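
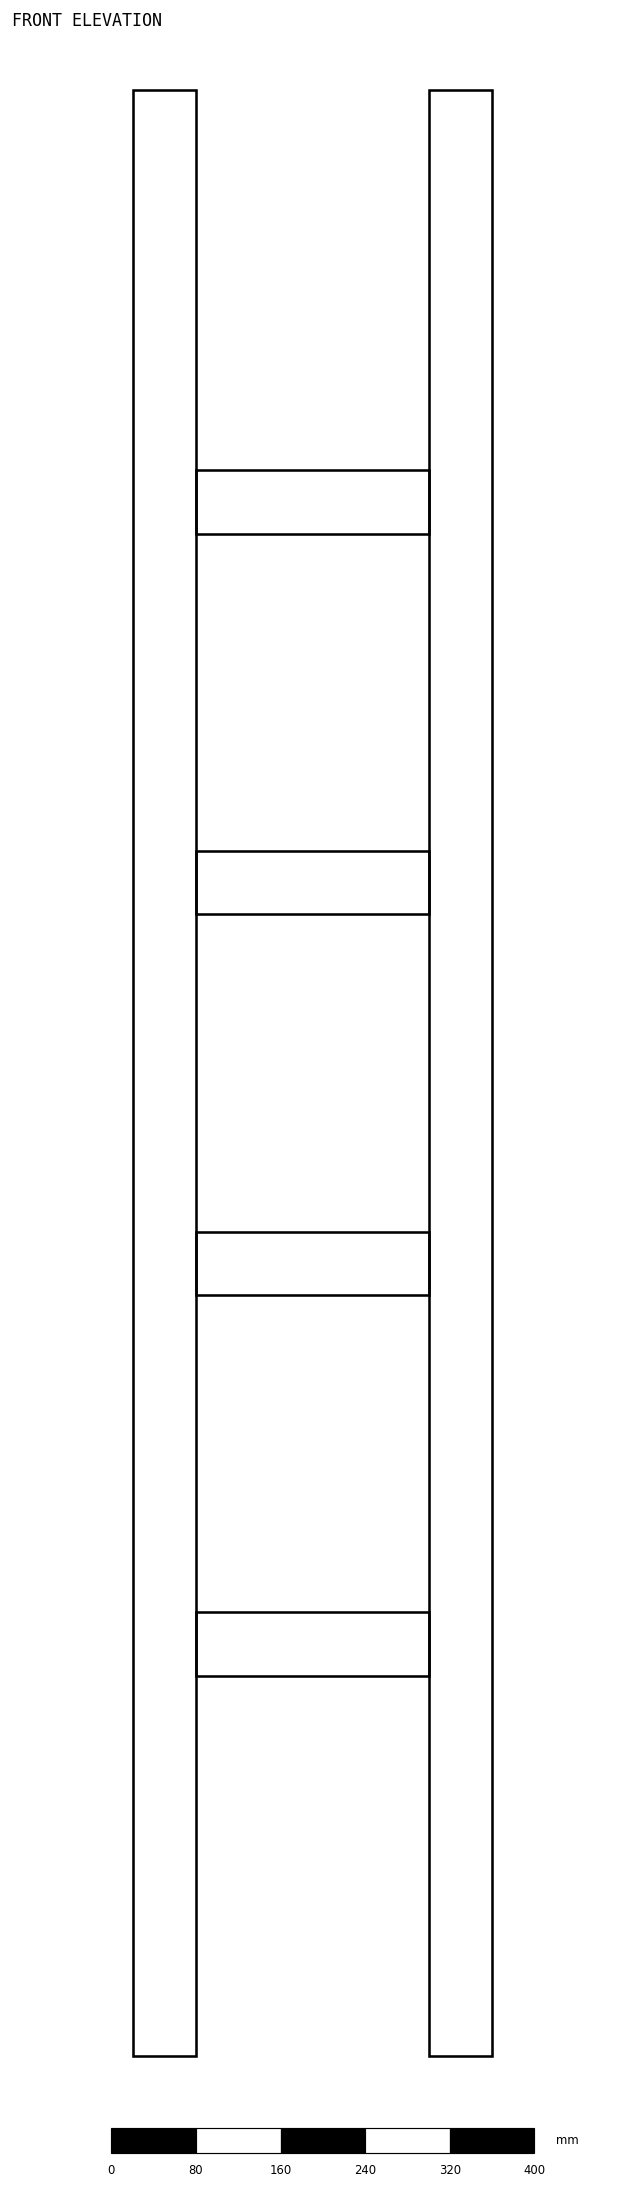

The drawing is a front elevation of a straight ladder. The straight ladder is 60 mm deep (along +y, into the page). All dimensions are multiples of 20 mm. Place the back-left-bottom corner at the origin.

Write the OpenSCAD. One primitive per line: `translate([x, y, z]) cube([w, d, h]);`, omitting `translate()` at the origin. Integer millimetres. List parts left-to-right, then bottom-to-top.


cube([60, 60, 1860]);
translate([60, 0, 360]) cube([220, 60, 60]);
translate([60, 0, 720]) cube([220, 60, 60]);
translate([60, 0, 1080]) cube([220, 60, 60]);
translate([60, 0, 1440]) cube([220, 60, 60]);
translate([280, 0, 0]) cube([60, 60, 1860]);


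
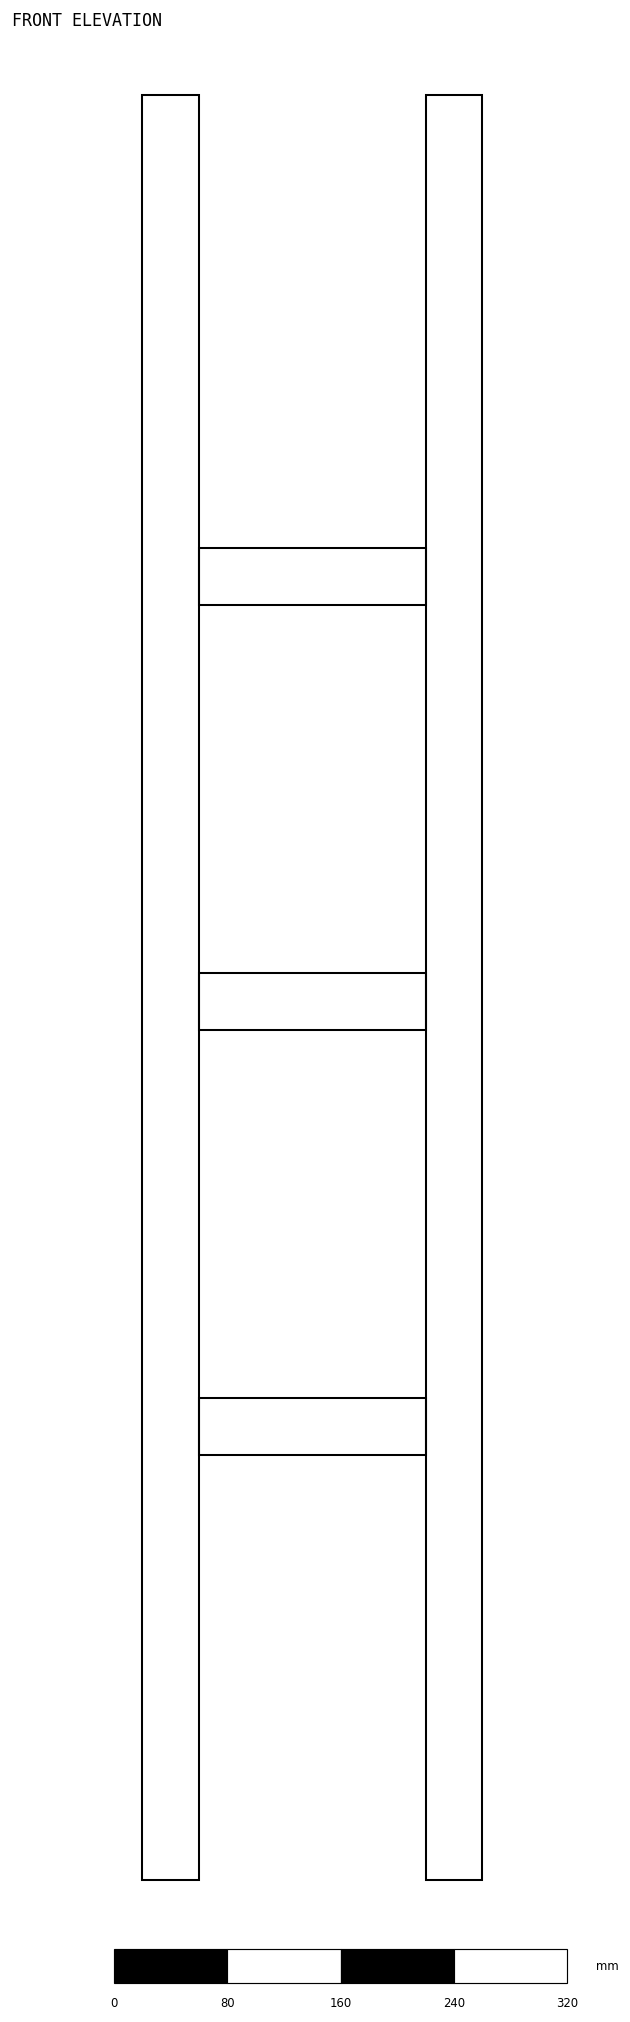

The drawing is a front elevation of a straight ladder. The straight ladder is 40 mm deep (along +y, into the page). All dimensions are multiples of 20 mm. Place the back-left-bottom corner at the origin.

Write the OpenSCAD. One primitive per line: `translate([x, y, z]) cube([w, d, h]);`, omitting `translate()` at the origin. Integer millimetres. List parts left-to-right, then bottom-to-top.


cube([40, 40, 1260]);
translate([40, 0, 300]) cube([160, 40, 40]);
translate([40, 0, 600]) cube([160, 40, 40]);
translate([40, 0, 900]) cube([160, 40, 40]);
translate([200, 0, 0]) cube([40, 40, 1260]);


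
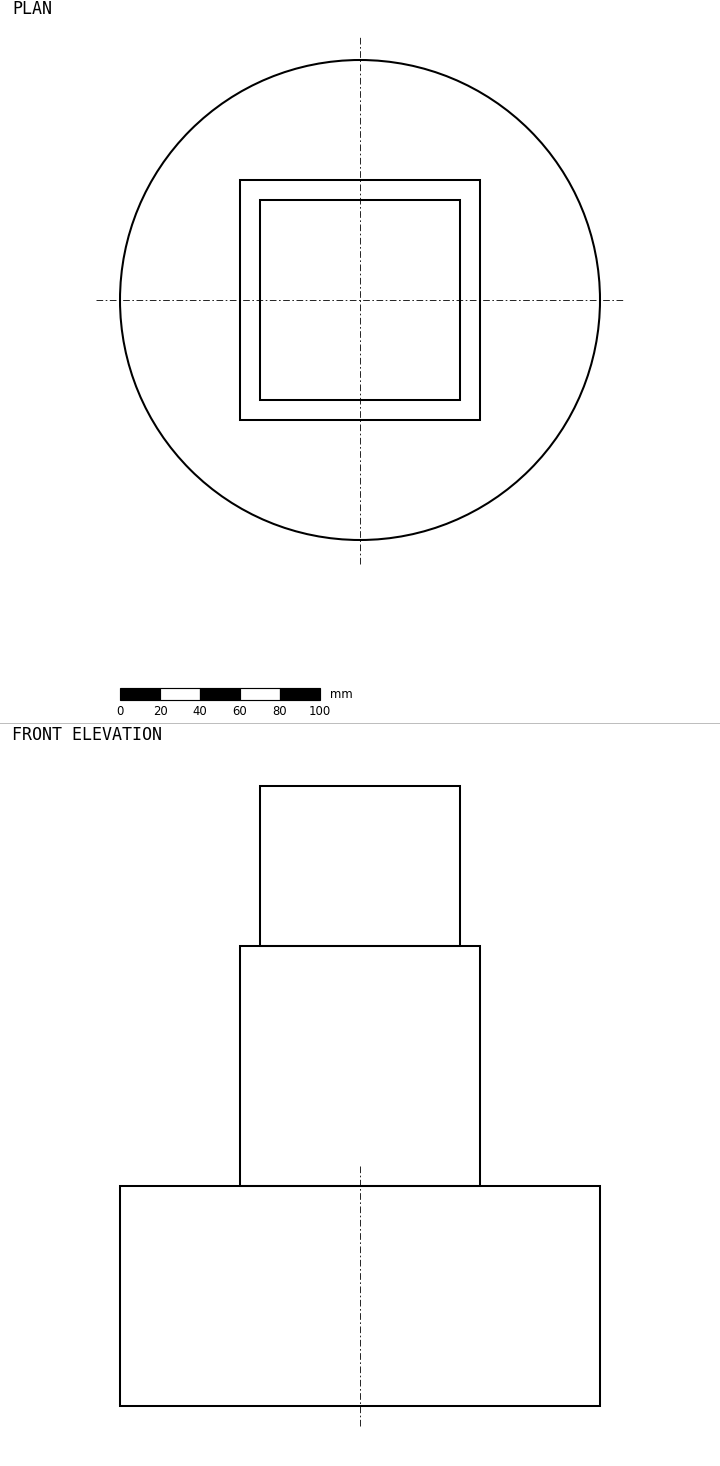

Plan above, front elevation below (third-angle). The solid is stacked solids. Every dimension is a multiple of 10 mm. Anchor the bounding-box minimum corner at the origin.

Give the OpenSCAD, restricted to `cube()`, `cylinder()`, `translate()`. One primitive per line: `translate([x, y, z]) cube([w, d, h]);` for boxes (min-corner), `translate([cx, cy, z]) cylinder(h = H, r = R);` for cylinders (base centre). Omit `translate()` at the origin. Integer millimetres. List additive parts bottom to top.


translate([120, 120, 0]) cylinder(h = 110, r = 120);
translate([60, 60, 110]) cube([120, 120, 120]);
translate([70, 70, 230]) cube([100, 100, 80]);


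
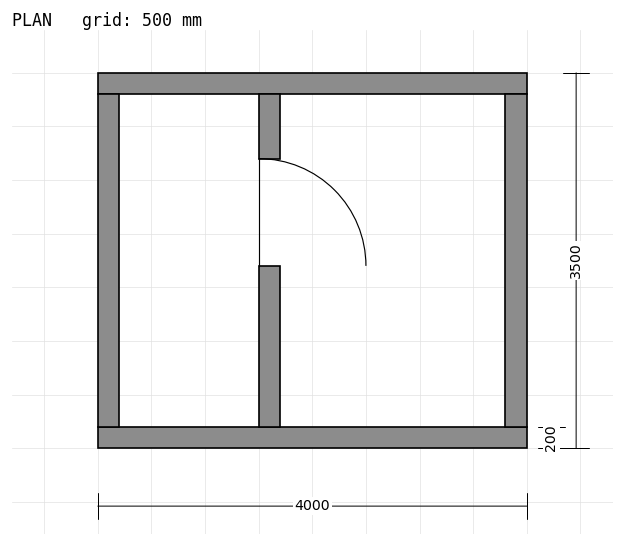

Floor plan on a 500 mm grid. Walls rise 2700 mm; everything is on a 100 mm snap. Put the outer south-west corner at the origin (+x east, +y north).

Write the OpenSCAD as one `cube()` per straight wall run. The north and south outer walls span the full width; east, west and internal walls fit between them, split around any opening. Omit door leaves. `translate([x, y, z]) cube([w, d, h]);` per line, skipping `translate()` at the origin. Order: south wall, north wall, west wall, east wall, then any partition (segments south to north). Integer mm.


cube([4000, 200, 2700]);
translate([0, 3300, 0]) cube([4000, 200, 2700]);
translate([0, 200, 0]) cube([200, 3100, 2700]);
translate([3800, 200, 0]) cube([200, 3100, 2700]);
translate([1500, 200, 0]) cube([200, 1500, 2700]);
translate([1500, 2700, 0]) cube([200, 600, 2700]);


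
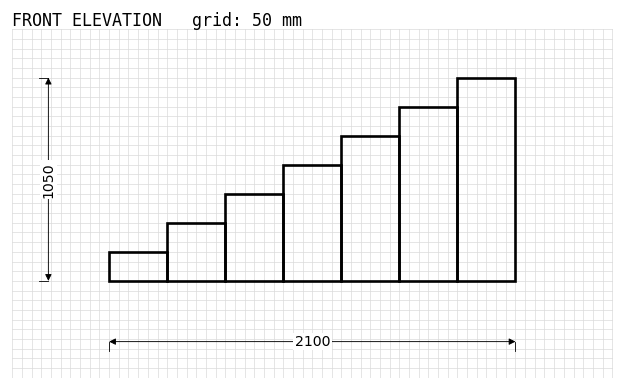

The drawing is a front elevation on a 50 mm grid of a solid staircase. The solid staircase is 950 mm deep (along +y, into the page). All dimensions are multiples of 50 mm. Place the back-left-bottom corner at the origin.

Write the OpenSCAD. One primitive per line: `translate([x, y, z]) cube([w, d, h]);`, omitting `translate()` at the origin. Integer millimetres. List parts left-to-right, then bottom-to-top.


cube([300, 950, 150]);
translate([300, 0, 0]) cube([300, 950, 300]);
translate([600, 0, 0]) cube([300, 950, 450]);
translate([900, 0, 0]) cube([300, 950, 600]);
translate([1200, 0, 0]) cube([300, 950, 750]);
translate([1500, 0, 0]) cube([300, 950, 900]);
translate([1800, 0, 0]) cube([300, 950, 1050]);


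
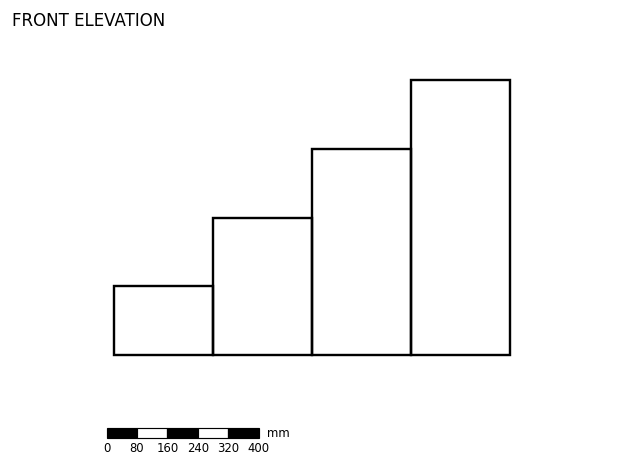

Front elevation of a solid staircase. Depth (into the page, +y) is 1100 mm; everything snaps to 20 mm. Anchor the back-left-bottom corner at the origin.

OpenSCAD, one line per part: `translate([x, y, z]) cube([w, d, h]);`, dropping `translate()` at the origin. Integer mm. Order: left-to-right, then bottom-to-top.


cube([260, 1100, 180]);
translate([260, 0, 0]) cube([260, 1100, 360]);
translate([520, 0, 0]) cube([260, 1100, 540]);
translate([780, 0, 0]) cube([260, 1100, 720]);


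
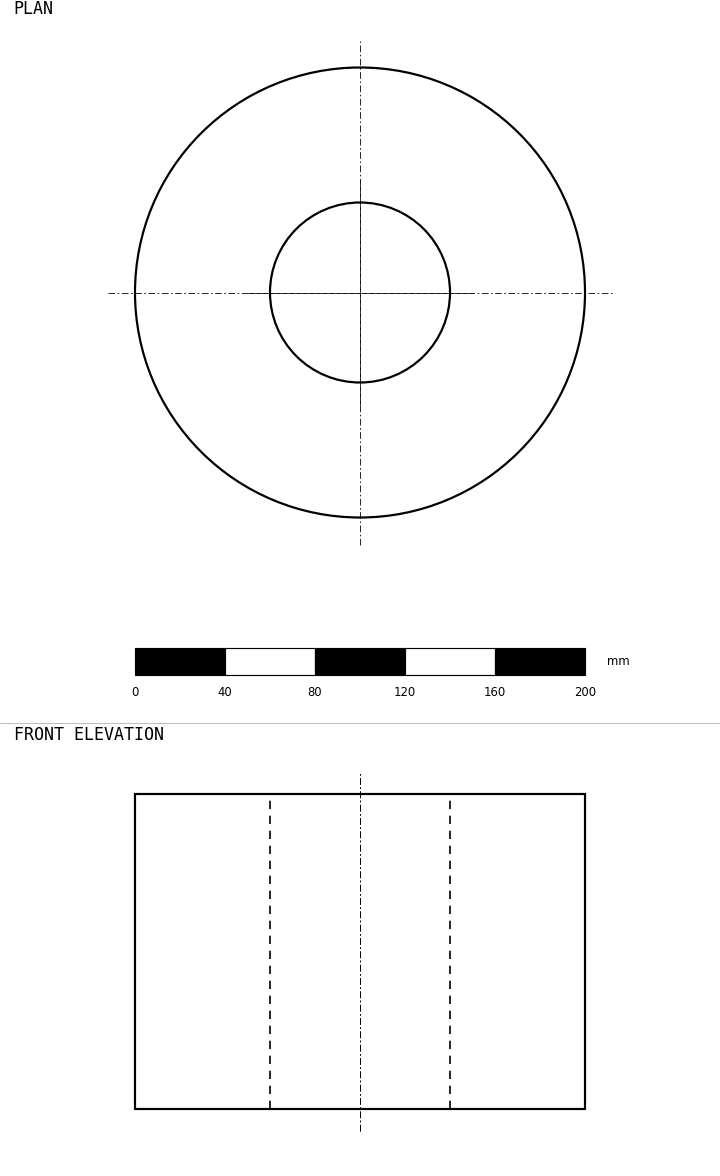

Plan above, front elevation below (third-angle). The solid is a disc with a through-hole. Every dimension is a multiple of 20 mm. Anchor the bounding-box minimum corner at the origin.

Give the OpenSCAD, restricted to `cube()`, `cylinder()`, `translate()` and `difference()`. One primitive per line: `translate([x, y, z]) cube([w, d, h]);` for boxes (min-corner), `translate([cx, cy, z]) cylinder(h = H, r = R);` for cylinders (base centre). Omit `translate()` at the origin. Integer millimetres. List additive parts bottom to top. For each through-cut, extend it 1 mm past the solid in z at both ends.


difference() {
  translate([100, 100, 0]) cylinder(h = 140, r = 100);
  translate([100, 100, -1]) cylinder(h = 142, r = 40);
}


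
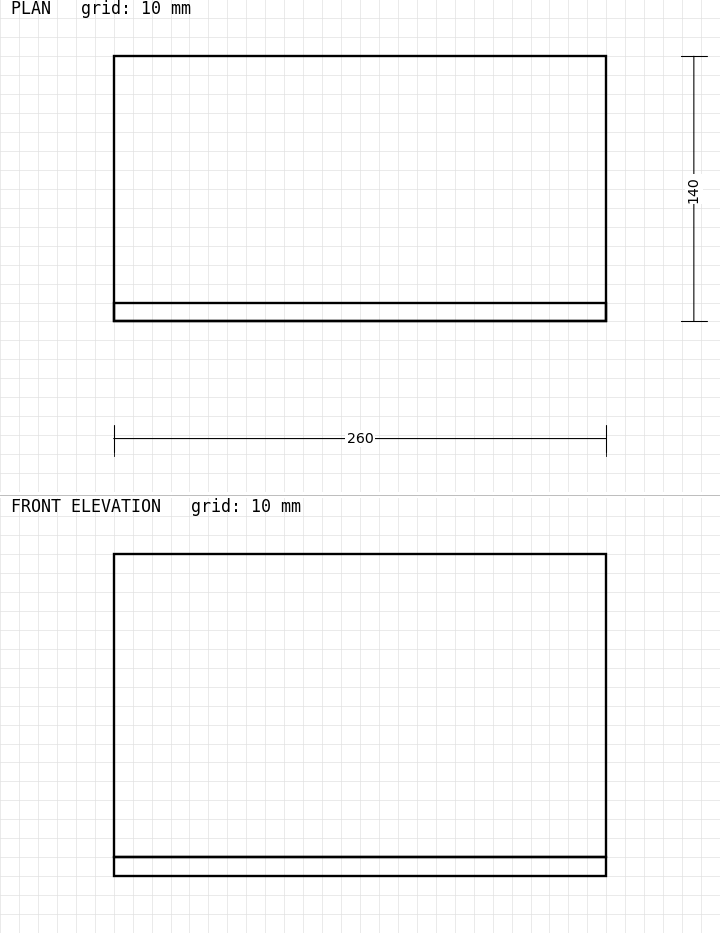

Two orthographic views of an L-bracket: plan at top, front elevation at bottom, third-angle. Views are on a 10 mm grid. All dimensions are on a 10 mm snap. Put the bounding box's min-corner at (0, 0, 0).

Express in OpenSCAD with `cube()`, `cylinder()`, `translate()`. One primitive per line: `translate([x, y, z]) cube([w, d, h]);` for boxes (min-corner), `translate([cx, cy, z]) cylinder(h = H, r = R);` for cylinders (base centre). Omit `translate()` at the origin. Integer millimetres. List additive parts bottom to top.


cube([260, 140, 10]);
translate([0, 0, 10]) cube([260, 10, 160]);


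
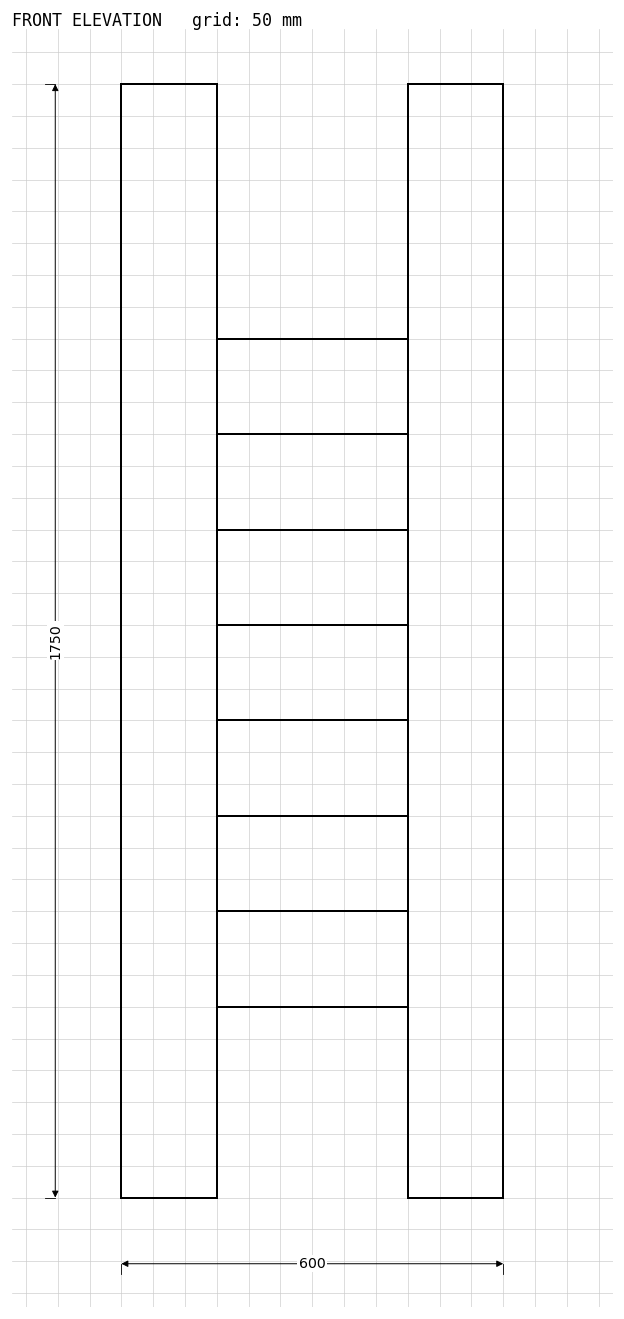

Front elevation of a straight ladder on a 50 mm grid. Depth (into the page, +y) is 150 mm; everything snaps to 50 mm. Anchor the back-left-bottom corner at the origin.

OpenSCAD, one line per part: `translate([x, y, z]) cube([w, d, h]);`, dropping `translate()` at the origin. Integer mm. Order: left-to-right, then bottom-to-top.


cube([150, 150, 1750]);
translate([150, 0, 300]) cube([300, 150, 150]);
translate([150, 0, 600]) cube([300, 150, 150]);
translate([150, 0, 900]) cube([300, 150, 150]);
translate([150, 0, 1200]) cube([300, 150, 150]);
translate([450, 0, 0]) cube([150, 150, 1750]);


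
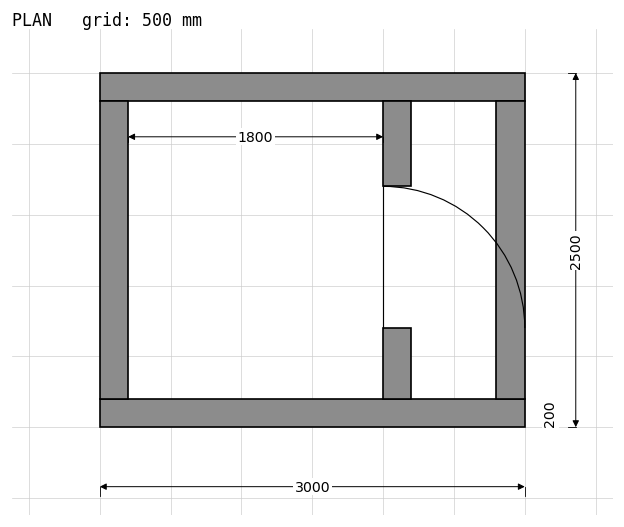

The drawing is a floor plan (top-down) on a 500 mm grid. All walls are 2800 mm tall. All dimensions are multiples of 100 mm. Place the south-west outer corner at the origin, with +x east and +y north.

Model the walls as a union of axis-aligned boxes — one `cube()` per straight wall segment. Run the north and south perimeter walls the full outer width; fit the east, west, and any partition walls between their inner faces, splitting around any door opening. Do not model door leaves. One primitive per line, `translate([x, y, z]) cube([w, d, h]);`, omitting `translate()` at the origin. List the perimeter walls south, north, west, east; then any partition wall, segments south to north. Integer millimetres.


cube([3000, 200, 2800]);
translate([0, 2300, 0]) cube([3000, 200, 2800]);
translate([0, 200, 0]) cube([200, 2100, 2800]);
translate([2800, 200, 0]) cube([200, 2100, 2800]);
translate([2000, 200, 0]) cube([200, 500, 2800]);
translate([2000, 1700, 0]) cube([200, 600, 2800]);


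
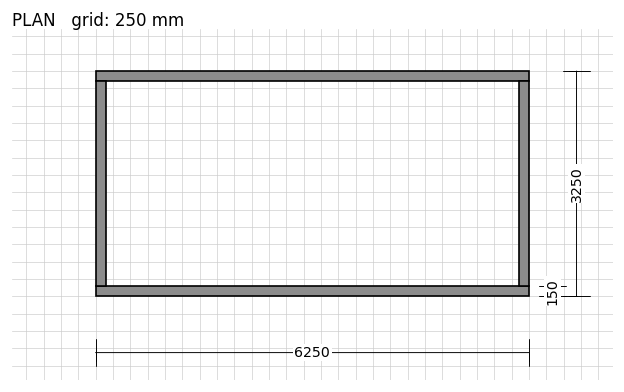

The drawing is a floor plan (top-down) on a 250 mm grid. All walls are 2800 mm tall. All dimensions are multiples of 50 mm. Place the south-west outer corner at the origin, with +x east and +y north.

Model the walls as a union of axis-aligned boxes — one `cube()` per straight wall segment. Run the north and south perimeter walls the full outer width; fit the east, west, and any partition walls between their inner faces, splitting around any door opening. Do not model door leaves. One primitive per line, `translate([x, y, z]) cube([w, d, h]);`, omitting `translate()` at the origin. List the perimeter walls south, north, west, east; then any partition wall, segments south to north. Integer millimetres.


cube([6250, 150, 2800]);
translate([0, 3100, 0]) cube([6250, 150, 2800]);
translate([0, 150, 0]) cube([150, 2950, 2800]);
translate([6100, 150, 0]) cube([150, 2950, 2800]);


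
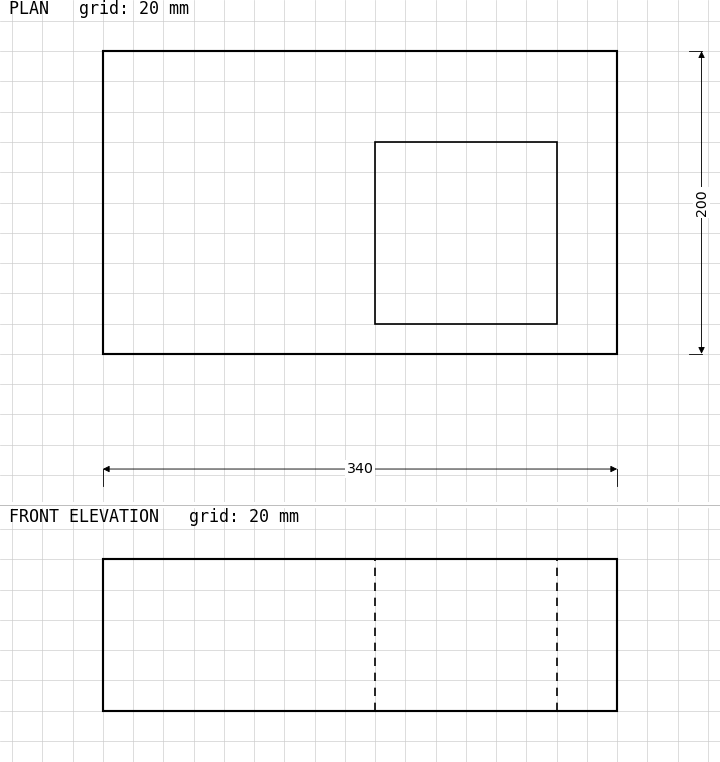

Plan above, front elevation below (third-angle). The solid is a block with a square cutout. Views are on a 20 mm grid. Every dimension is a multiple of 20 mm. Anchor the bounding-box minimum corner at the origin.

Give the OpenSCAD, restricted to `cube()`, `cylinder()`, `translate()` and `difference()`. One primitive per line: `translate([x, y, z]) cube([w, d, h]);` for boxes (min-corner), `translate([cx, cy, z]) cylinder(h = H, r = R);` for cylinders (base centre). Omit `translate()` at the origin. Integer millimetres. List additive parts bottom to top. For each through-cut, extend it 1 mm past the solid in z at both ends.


difference() {
  cube([340, 200, 100]);
  translate([180, 20, -1]) cube([120, 120, 102]);
}


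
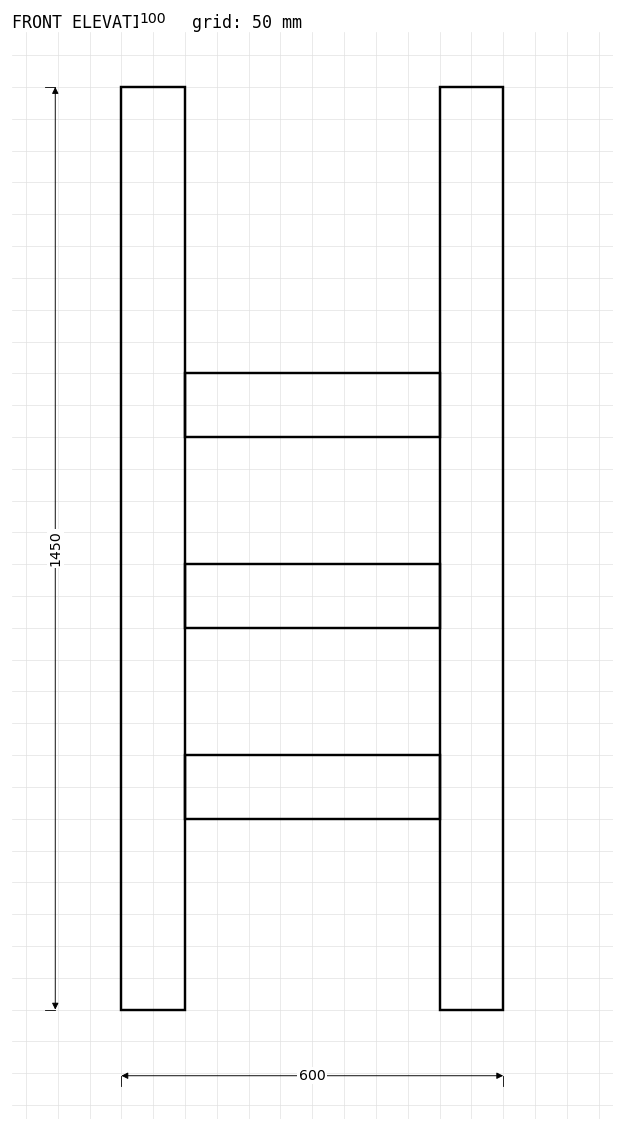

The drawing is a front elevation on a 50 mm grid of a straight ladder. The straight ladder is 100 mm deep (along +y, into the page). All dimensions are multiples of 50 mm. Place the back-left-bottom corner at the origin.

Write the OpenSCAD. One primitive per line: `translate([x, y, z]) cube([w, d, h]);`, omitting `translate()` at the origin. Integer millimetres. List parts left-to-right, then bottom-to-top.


cube([100, 100, 1450]);
translate([100, 0, 300]) cube([400, 100, 100]);
translate([100, 0, 600]) cube([400, 100, 100]);
translate([100, 0, 900]) cube([400, 100, 100]);
translate([500, 0, 0]) cube([100, 100, 1450]);


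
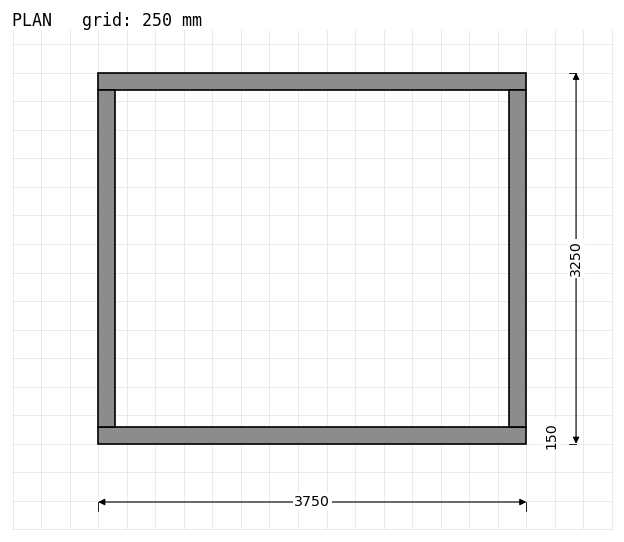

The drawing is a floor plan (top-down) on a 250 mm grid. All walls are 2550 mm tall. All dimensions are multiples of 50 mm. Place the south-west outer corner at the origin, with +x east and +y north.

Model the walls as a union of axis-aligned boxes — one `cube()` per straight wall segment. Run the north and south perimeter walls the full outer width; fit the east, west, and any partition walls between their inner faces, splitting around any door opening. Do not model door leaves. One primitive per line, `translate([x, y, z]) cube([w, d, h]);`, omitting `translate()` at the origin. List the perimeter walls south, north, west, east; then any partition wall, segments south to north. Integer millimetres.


cube([3750, 150, 2550]);
translate([0, 3100, 0]) cube([3750, 150, 2550]);
translate([0, 150, 0]) cube([150, 2950, 2550]);
translate([3600, 150, 0]) cube([150, 2950, 2550]);


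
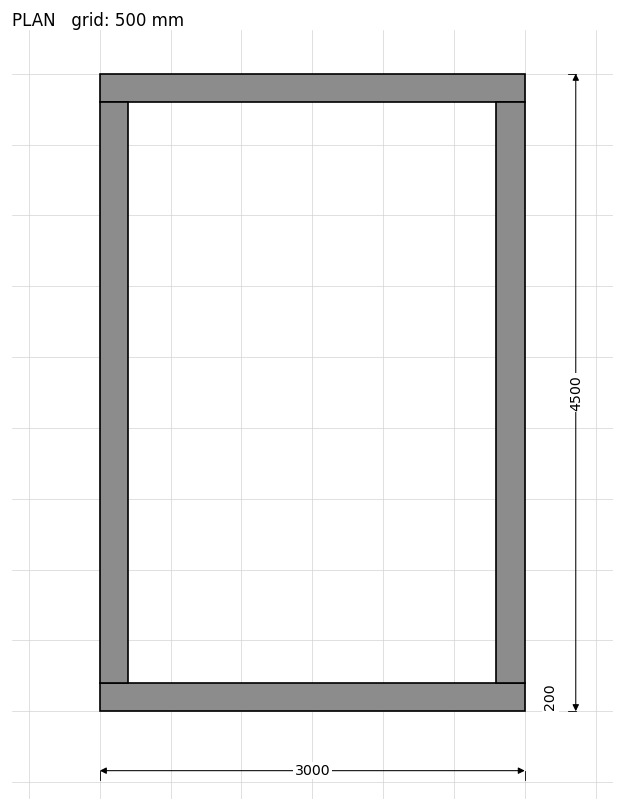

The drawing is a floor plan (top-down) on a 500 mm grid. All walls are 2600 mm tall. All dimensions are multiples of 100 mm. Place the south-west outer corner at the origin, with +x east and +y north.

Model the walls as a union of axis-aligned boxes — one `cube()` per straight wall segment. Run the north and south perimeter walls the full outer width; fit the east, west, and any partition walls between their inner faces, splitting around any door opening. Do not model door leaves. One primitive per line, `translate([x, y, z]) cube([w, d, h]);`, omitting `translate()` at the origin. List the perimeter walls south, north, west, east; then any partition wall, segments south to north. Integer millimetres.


cube([3000, 200, 2600]);
translate([0, 4300, 0]) cube([3000, 200, 2600]);
translate([0, 200, 0]) cube([200, 4100, 2600]);
translate([2800, 200, 0]) cube([200, 4100, 2600]);


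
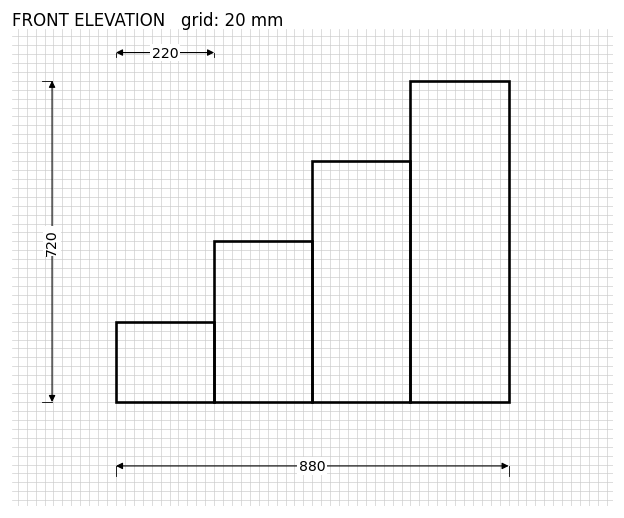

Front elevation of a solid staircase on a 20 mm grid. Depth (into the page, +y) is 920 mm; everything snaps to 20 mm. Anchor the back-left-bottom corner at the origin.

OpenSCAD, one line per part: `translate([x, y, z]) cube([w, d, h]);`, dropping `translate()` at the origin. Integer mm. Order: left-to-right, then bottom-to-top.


cube([220, 920, 180]);
translate([220, 0, 0]) cube([220, 920, 360]);
translate([440, 0, 0]) cube([220, 920, 540]);
translate([660, 0, 0]) cube([220, 920, 720]);


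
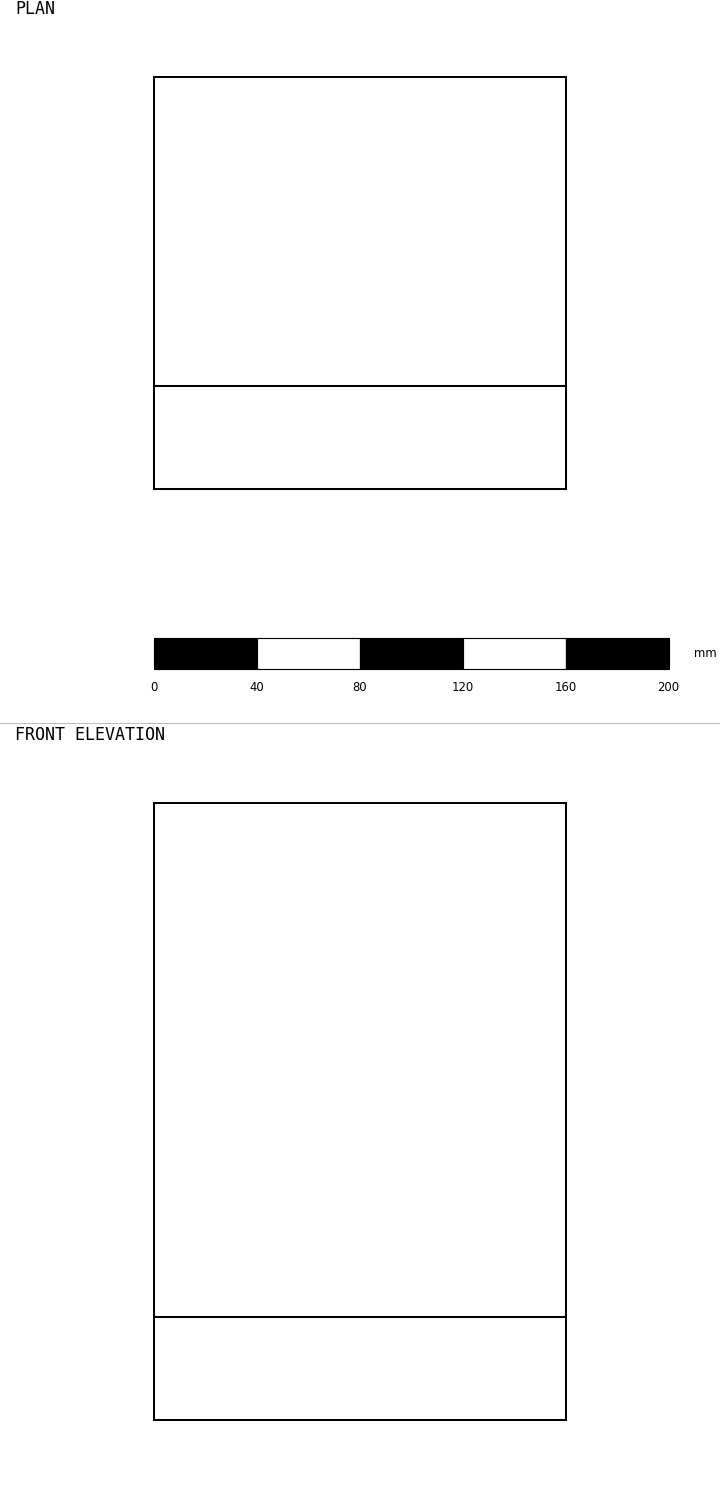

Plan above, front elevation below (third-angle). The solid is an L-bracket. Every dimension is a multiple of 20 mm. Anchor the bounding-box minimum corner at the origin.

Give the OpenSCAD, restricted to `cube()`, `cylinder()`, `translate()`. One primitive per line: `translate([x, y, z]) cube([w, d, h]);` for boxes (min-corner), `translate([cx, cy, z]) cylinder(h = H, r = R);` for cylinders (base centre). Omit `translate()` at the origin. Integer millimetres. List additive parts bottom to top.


cube([160, 160, 40]);
translate([0, 0, 40]) cube([160, 40, 200]);


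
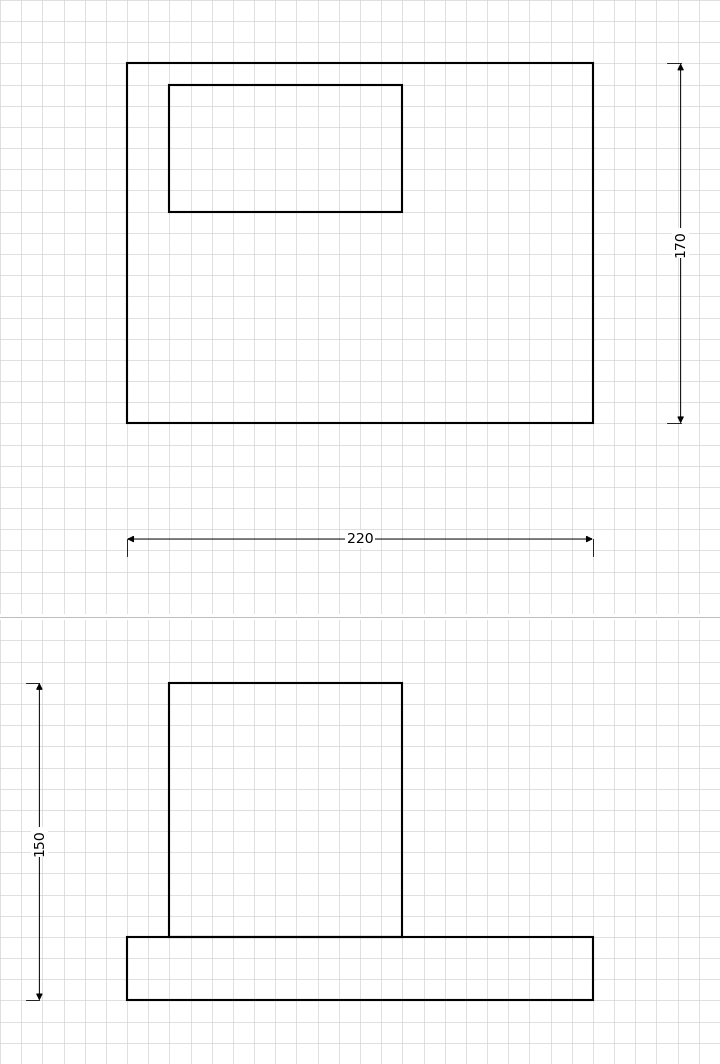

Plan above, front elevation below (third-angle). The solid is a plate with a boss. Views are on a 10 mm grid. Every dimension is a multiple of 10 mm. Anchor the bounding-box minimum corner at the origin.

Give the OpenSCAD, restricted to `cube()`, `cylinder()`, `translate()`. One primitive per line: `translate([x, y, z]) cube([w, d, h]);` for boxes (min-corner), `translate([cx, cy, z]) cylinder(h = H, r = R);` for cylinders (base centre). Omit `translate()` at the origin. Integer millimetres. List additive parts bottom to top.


cube([220, 170, 30]);
translate([20, 100, 30]) cube([110, 60, 120]);


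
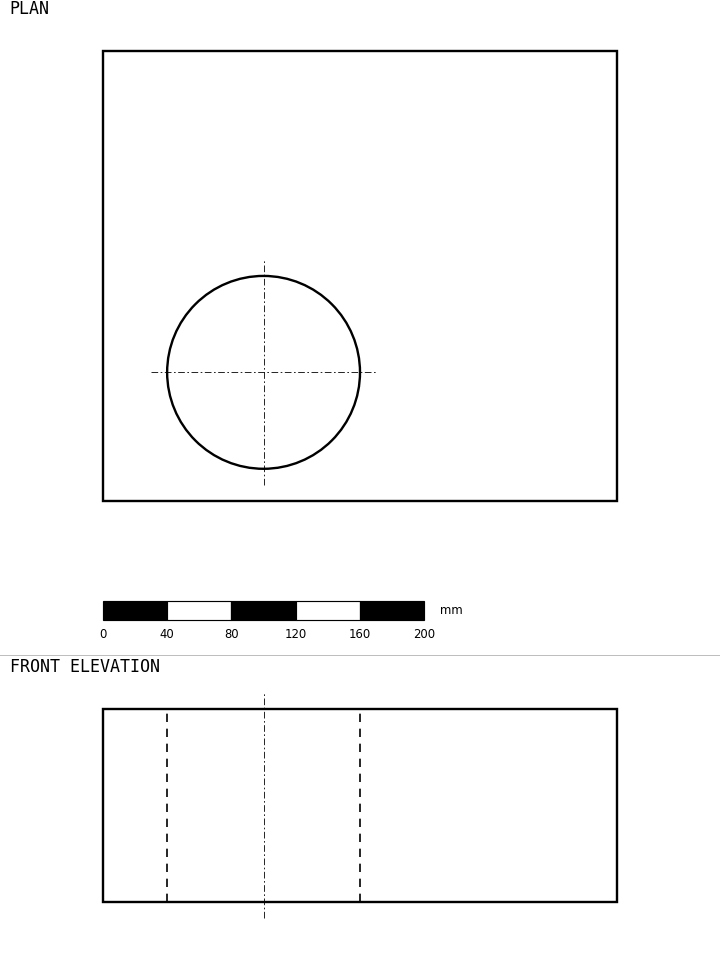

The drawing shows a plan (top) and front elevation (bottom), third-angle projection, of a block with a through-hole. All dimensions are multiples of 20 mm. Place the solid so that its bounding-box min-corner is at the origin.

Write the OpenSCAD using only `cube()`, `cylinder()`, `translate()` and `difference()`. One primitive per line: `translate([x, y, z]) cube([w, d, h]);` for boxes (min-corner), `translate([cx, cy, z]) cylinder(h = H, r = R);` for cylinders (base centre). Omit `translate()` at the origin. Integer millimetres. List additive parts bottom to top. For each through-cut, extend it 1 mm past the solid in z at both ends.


difference() {
  cube([320, 280, 120]);
  translate([100, 80, -1]) cylinder(h = 122, r = 60);
}


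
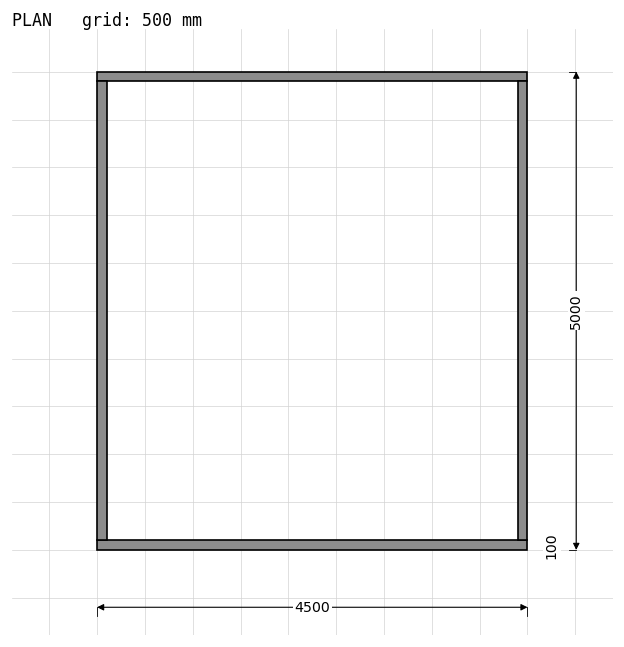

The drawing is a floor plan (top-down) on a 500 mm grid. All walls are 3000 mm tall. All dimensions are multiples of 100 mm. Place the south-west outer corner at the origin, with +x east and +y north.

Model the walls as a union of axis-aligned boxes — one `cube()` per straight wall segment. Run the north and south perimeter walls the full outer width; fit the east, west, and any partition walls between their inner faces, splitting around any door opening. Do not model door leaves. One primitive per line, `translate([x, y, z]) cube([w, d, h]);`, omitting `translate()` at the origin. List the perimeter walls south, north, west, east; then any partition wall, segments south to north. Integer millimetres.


cube([4500, 100, 3000]);
translate([0, 4900, 0]) cube([4500, 100, 3000]);
translate([0, 100, 0]) cube([100, 4800, 3000]);
translate([4400, 100, 0]) cube([100, 4800, 3000]);


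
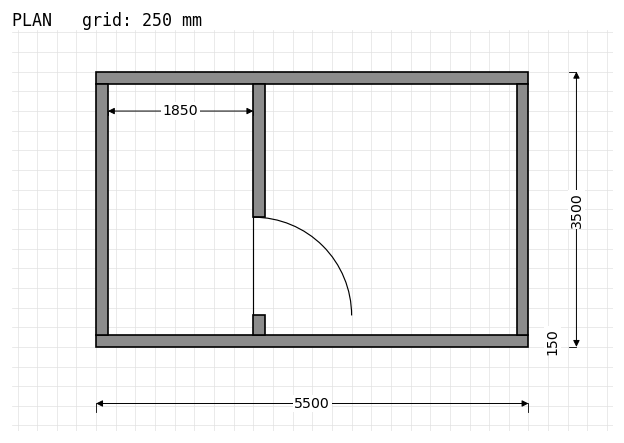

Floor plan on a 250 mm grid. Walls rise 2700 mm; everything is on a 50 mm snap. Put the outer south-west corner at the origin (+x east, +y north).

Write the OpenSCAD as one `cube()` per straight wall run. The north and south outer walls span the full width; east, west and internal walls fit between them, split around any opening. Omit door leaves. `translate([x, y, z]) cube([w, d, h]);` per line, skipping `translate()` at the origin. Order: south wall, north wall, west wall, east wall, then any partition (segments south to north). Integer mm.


cube([5500, 150, 2700]);
translate([0, 3350, 0]) cube([5500, 150, 2700]);
translate([0, 150, 0]) cube([150, 3200, 2700]);
translate([5350, 150, 0]) cube([150, 3200, 2700]);
translate([2000, 150, 0]) cube([150, 250, 2700]);
translate([2000, 1650, 0]) cube([150, 1700, 2700]);


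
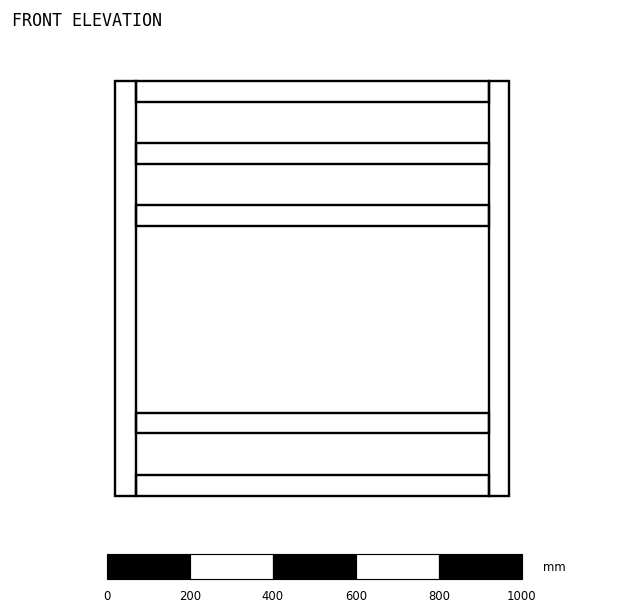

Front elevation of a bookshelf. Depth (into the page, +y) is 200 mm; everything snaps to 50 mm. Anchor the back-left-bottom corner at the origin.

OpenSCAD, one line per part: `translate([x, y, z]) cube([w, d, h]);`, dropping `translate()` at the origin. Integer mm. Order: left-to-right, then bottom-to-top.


cube([50, 200, 1000]);
translate([50, 0, 0]) cube([850, 200, 50]);
translate([50, 0, 150]) cube([850, 200, 50]);
translate([50, 0, 650]) cube([850, 200, 50]);
translate([50, 0, 800]) cube([850, 200, 50]);
translate([50, 0, 950]) cube([850, 200, 50]);
translate([900, 0, 0]) cube([50, 200, 1000]);


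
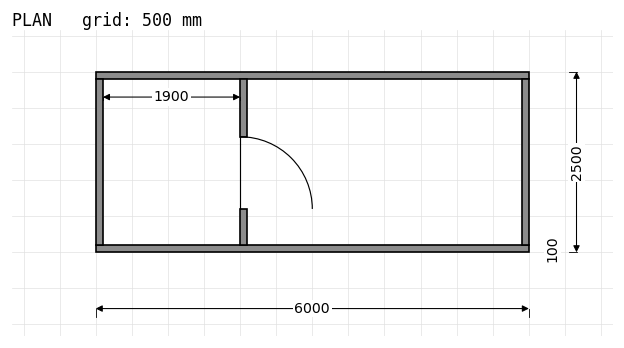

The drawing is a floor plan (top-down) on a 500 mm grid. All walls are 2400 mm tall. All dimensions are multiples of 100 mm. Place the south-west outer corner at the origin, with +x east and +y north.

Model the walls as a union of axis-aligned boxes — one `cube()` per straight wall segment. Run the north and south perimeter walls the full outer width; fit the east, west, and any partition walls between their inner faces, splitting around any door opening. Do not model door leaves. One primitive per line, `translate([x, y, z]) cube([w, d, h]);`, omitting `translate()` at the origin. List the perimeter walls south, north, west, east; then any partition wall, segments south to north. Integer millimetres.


cube([6000, 100, 2400]);
translate([0, 2400, 0]) cube([6000, 100, 2400]);
translate([0, 100, 0]) cube([100, 2300, 2400]);
translate([5900, 100, 0]) cube([100, 2300, 2400]);
translate([2000, 100, 0]) cube([100, 500, 2400]);
translate([2000, 1600, 0]) cube([100, 800, 2400]);


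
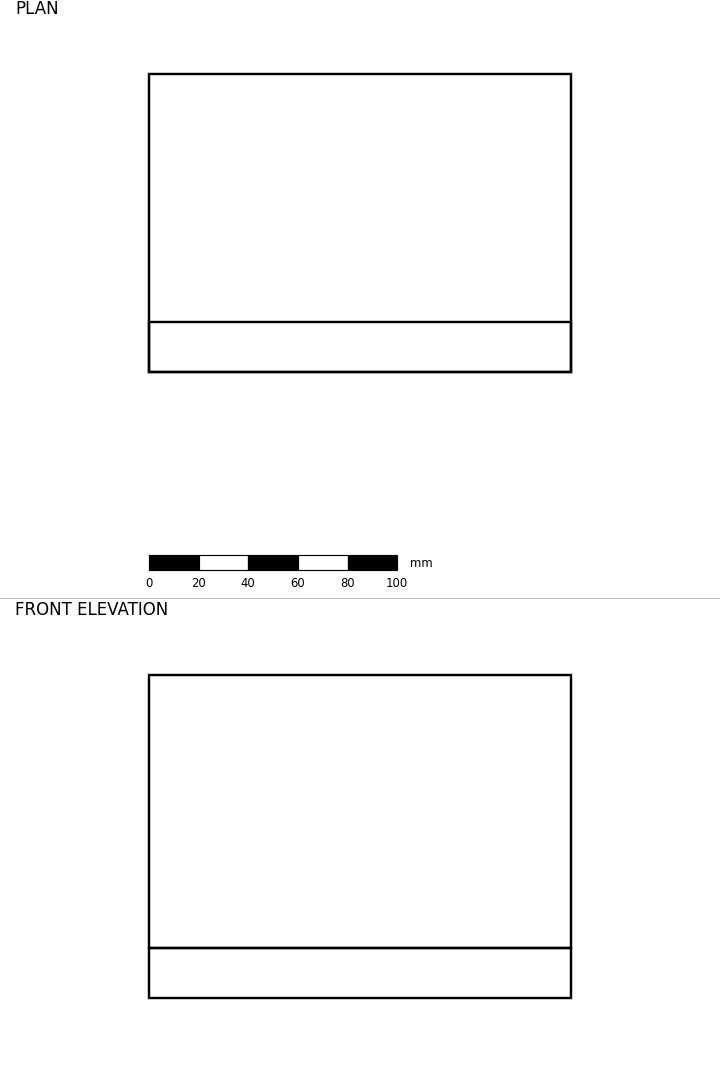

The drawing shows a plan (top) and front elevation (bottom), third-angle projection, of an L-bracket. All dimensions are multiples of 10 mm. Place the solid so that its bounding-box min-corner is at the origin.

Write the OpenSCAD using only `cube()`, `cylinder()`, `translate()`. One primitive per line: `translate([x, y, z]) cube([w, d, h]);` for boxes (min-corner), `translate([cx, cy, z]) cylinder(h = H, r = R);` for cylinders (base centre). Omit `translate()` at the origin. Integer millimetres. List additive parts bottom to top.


cube([170, 120, 20]);
translate([0, 0, 20]) cube([170, 20, 110]);


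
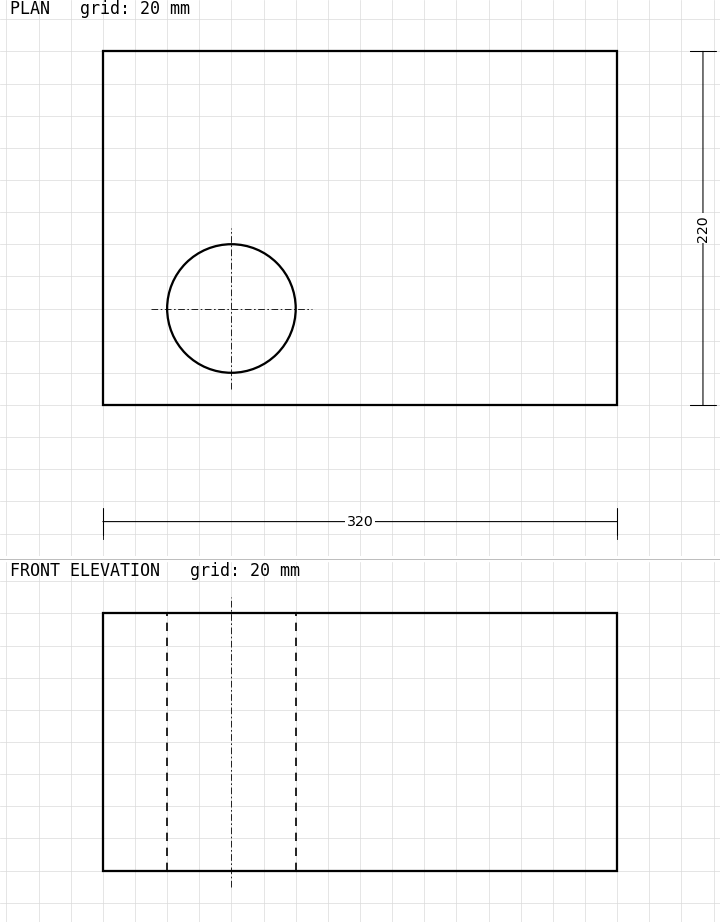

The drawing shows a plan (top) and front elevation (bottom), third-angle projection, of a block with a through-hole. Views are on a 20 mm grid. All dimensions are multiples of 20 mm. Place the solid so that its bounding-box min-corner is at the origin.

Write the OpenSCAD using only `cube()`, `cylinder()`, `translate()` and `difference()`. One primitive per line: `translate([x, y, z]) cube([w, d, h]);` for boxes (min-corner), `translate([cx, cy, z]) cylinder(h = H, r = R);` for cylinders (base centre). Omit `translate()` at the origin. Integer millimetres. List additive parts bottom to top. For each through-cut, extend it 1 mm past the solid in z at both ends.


difference() {
  cube([320, 220, 160]);
  translate([80, 60, -1]) cylinder(h = 162, r = 40);
}


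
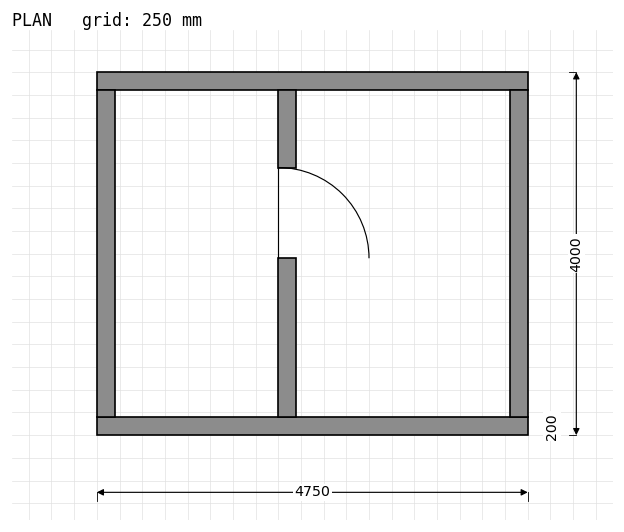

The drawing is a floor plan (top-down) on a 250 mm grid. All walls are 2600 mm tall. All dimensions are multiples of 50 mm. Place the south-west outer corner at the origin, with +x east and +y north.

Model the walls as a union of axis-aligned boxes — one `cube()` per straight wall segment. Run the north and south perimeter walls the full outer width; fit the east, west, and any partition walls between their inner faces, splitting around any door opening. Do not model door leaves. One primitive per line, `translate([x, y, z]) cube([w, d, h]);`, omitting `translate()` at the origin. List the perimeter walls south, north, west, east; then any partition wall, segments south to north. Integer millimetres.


cube([4750, 200, 2600]);
translate([0, 3800, 0]) cube([4750, 200, 2600]);
translate([0, 200, 0]) cube([200, 3600, 2600]);
translate([4550, 200, 0]) cube([200, 3600, 2600]);
translate([2000, 200, 0]) cube([200, 1750, 2600]);
translate([2000, 2950, 0]) cube([200, 850, 2600]);


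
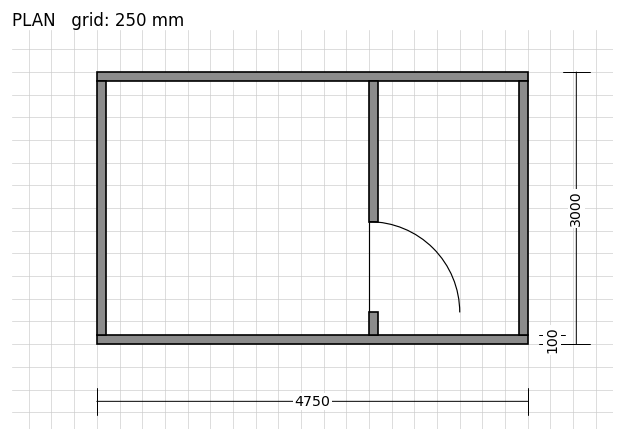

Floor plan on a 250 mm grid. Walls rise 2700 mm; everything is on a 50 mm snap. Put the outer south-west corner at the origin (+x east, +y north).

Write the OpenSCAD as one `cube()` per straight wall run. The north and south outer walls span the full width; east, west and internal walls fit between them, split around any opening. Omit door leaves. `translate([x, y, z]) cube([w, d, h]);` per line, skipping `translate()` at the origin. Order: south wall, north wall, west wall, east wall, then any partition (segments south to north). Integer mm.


cube([4750, 100, 2700]);
translate([0, 2900, 0]) cube([4750, 100, 2700]);
translate([0, 100, 0]) cube([100, 2800, 2700]);
translate([4650, 100, 0]) cube([100, 2800, 2700]);
translate([3000, 100, 0]) cube([100, 250, 2700]);
translate([3000, 1350, 0]) cube([100, 1550, 2700]);


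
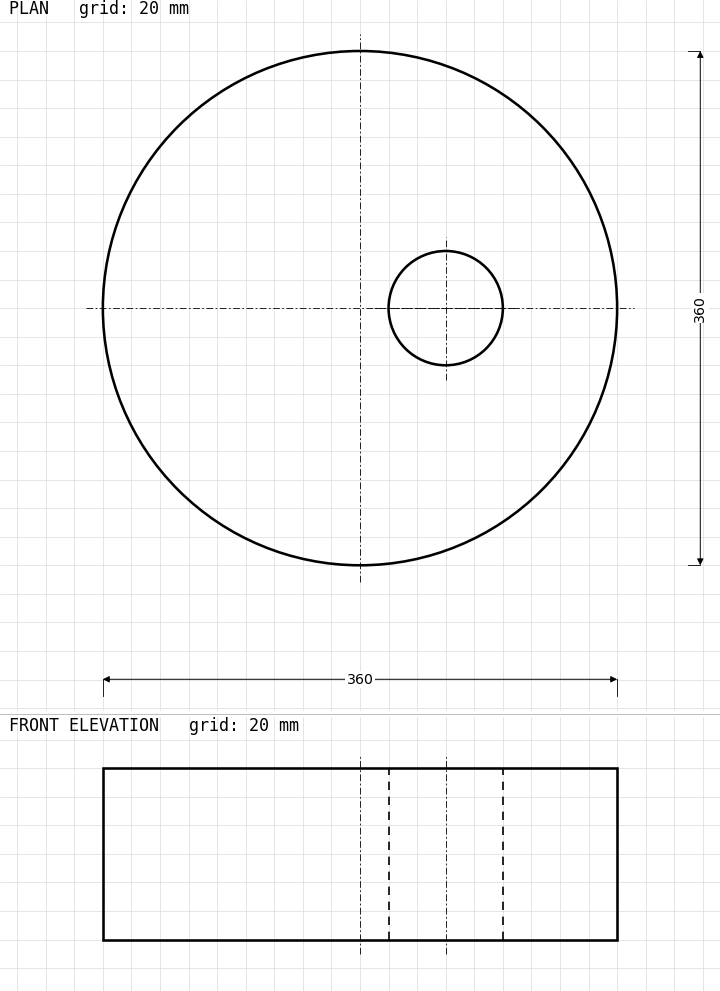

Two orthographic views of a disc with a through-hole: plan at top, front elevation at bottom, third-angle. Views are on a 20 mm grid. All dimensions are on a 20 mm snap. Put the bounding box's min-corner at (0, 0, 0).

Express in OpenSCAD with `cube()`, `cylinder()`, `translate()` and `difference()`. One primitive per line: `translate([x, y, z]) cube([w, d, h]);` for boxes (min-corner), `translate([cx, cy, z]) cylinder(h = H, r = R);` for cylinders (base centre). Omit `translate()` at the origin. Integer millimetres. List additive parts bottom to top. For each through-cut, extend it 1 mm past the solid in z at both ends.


difference() {
  translate([180, 180, 0]) cylinder(h = 120, r = 180);
  translate([240, 180, -1]) cylinder(h = 122, r = 40);
}


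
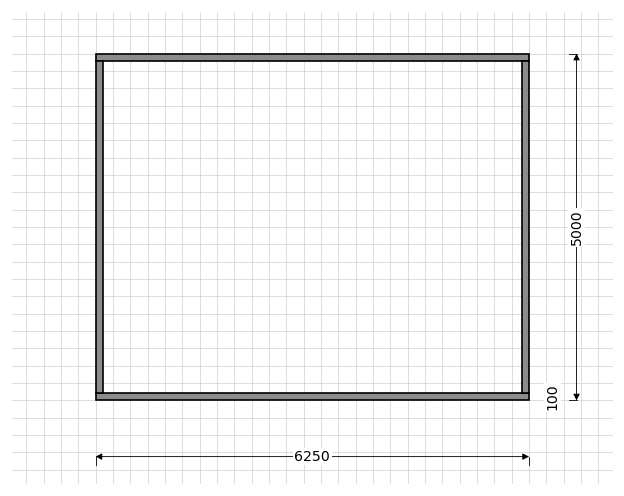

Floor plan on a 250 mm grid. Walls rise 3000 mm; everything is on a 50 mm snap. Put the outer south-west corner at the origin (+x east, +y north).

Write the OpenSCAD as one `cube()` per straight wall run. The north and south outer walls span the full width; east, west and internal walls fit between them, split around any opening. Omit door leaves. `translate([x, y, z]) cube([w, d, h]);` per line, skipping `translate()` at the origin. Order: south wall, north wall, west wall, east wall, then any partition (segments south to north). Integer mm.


cube([6250, 100, 3000]);
translate([0, 4900, 0]) cube([6250, 100, 3000]);
translate([0, 100, 0]) cube([100, 4800, 3000]);
translate([6150, 100, 0]) cube([100, 4800, 3000]);


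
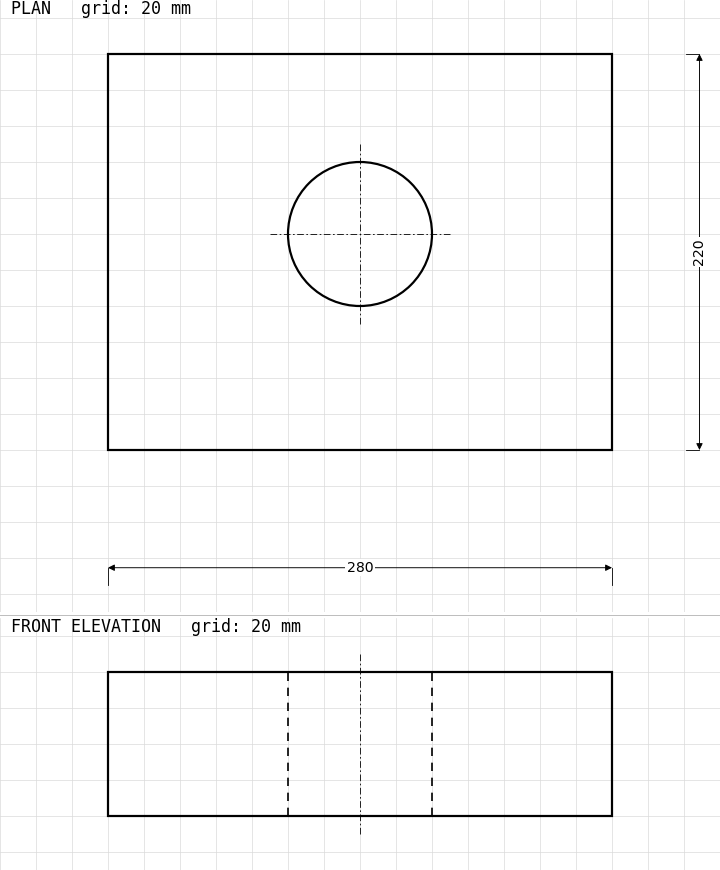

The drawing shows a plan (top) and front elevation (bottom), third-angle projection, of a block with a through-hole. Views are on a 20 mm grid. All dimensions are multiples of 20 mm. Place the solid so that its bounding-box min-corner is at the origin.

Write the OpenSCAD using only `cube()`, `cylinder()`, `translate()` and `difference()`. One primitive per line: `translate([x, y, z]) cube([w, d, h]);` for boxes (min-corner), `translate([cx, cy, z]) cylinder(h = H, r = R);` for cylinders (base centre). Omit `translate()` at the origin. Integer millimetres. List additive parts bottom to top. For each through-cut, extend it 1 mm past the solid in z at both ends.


difference() {
  cube([280, 220, 80]);
  translate([140, 120, -1]) cylinder(h = 82, r = 40);
}


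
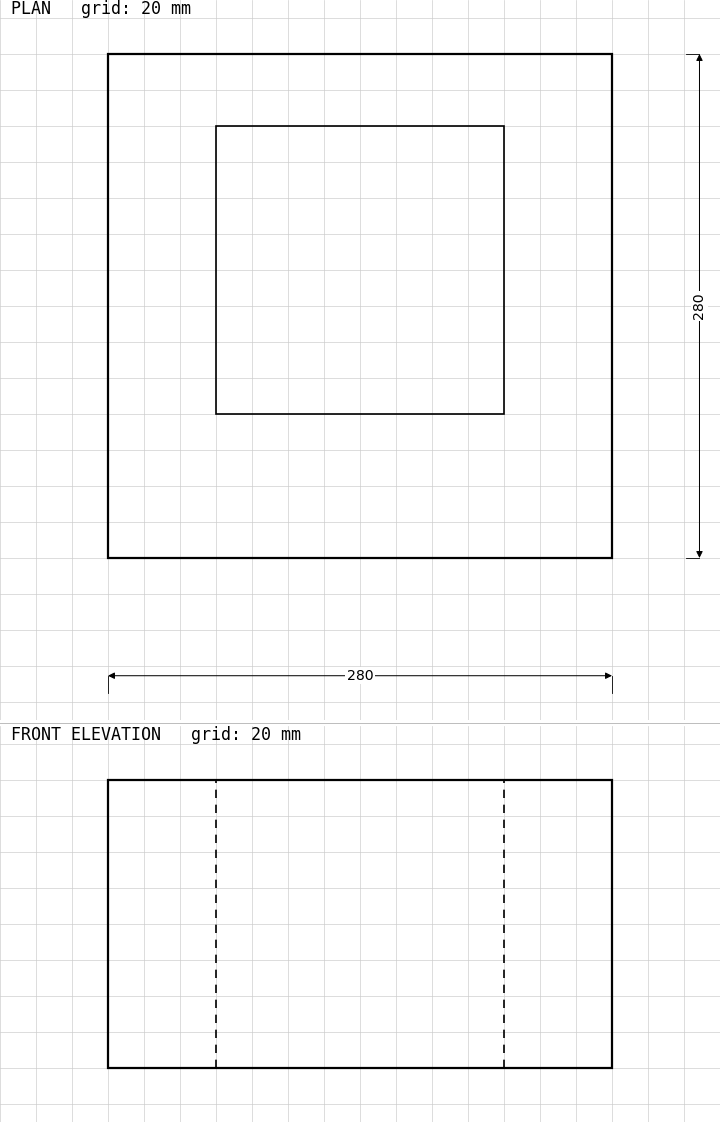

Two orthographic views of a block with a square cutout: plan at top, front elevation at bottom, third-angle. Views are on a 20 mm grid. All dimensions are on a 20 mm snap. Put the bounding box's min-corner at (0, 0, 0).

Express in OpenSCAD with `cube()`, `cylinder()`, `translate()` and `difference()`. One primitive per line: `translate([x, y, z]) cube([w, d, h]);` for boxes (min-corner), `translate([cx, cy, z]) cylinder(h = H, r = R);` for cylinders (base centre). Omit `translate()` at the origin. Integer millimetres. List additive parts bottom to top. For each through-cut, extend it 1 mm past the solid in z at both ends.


difference() {
  cube([280, 280, 160]);
  translate([60, 80, -1]) cube([160, 160, 162]);
}


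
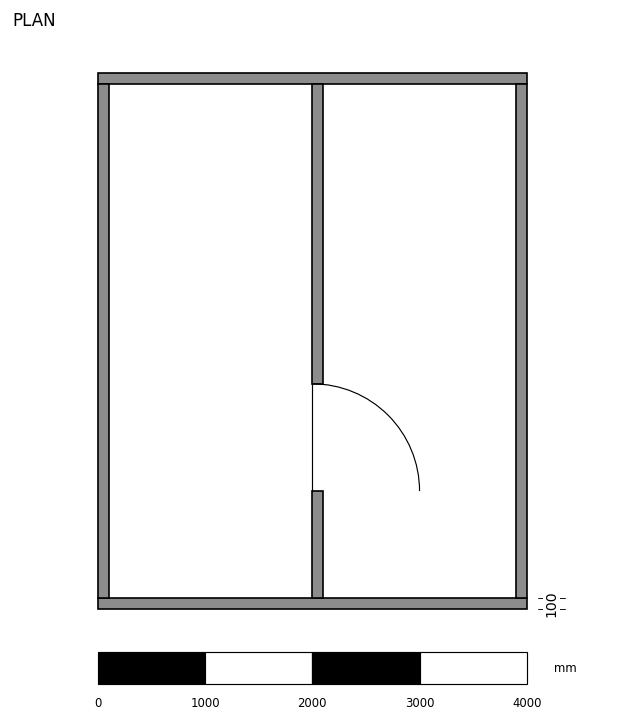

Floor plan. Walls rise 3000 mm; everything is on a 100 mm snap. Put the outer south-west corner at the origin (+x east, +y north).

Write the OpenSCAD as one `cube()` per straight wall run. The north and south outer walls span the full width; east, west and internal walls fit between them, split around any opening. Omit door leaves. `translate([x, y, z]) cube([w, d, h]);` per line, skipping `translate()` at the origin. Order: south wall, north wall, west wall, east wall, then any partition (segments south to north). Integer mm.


cube([4000, 100, 3000]);
translate([0, 4900, 0]) cube([4000, 100, 3000]);
translate([0, 100, 0]) cube([100, 4800, 3000]);
translate([3900, 100, 0]) cube([100, 4800, 3000]);
translate([2000, 100, 0]) cube([100, 1000, 3000]);
translate([2000, 2100, 0]) cube([100, 2800, 3000]);


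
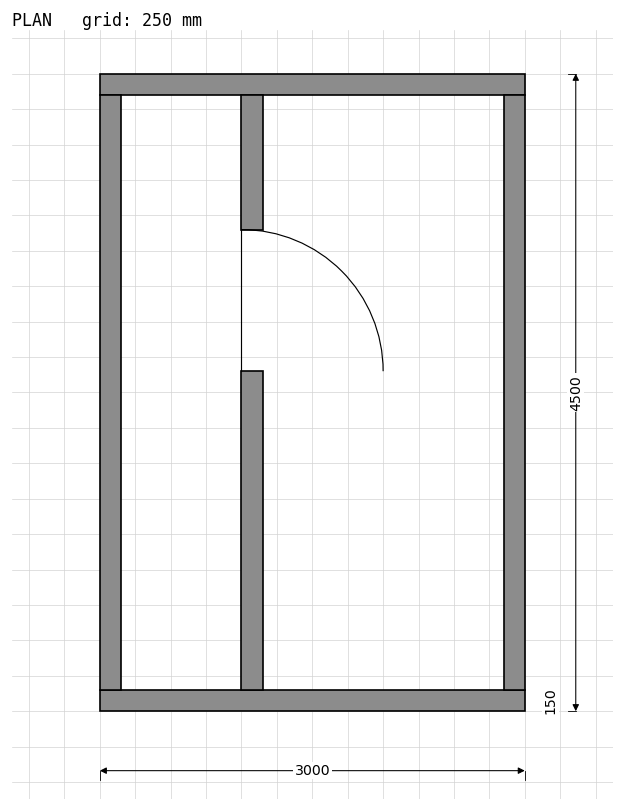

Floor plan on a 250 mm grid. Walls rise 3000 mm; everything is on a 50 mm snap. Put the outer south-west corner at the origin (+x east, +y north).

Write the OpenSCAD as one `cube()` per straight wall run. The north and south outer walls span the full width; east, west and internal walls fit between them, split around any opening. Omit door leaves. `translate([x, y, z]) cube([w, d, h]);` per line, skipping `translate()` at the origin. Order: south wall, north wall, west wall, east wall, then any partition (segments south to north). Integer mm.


cube([3000, 150, 3000]);
translate([0, 4350, 0]) cube([3000, 150, 3000]);
translate([0, 150, 0]) cube([150, 4200, 3000]);
translate([2850, 150, 0]) cube([150, 4200, 3000]);
translate([1000, 150, 0]) cube([150, 2250, 3000]);
translate([1000, 3400, 0]) cube([150, 950, 3000]);


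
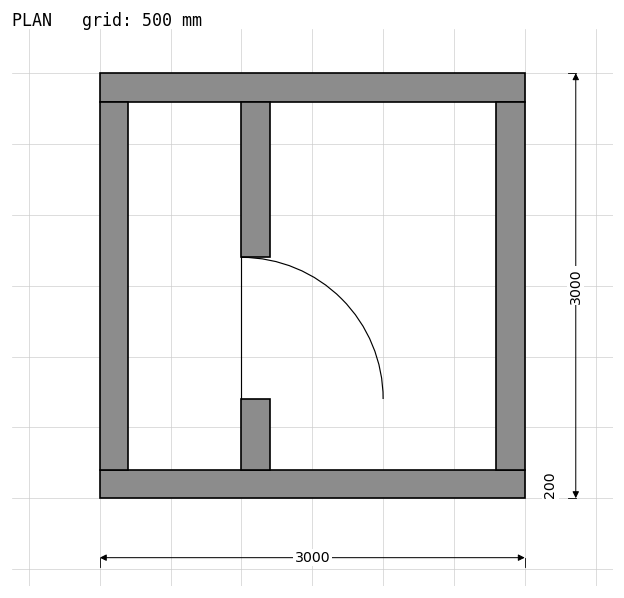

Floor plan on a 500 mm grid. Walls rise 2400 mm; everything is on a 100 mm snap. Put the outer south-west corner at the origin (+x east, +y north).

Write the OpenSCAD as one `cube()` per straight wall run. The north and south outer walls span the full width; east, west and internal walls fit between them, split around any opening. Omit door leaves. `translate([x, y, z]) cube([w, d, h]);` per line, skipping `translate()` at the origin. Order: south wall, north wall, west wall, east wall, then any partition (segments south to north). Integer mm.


cube([3000, 200, 2400]);
translate([0, 2800, 0]) cube([3000, 200, 2400]);
translate([0, 200, 0]) cube([200, 2600, 2400]);
translate([2800, 200, 0]) cube([200, 2600, 2400]);
translate([1000, 200, 0]) cube([200, 500, 2400]);
translate([1000, 1700, 0]) cube([200, 1100, 2400]);


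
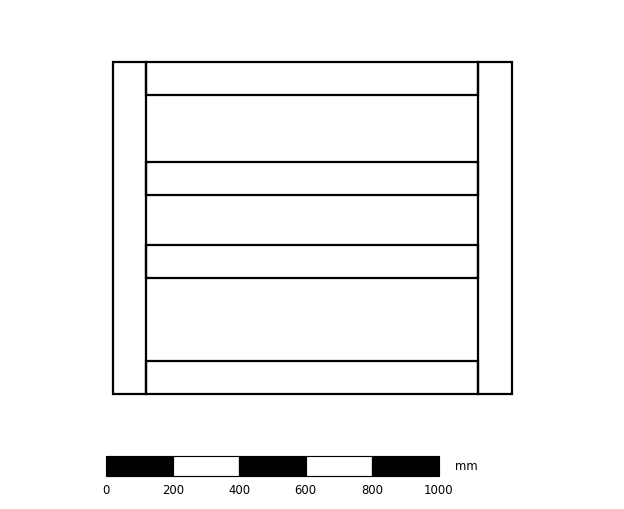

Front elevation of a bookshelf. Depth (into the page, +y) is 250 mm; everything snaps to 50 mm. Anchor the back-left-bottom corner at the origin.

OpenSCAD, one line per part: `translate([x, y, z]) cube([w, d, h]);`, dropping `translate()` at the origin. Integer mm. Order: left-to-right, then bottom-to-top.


cube([100, 250, 1000]);
translate([100, 0, 0]) cube([1000, 250, 100]);
translate([100, 0, 350]) cube([1000, 250, 100]);
translate([100, 0, 600]) cube([1000, 250, 100]);
translate([100, 0, 900]) cube([1000, 250, 100]);
translate([1100, 0, 0]) cube([100, 250, 1000]);


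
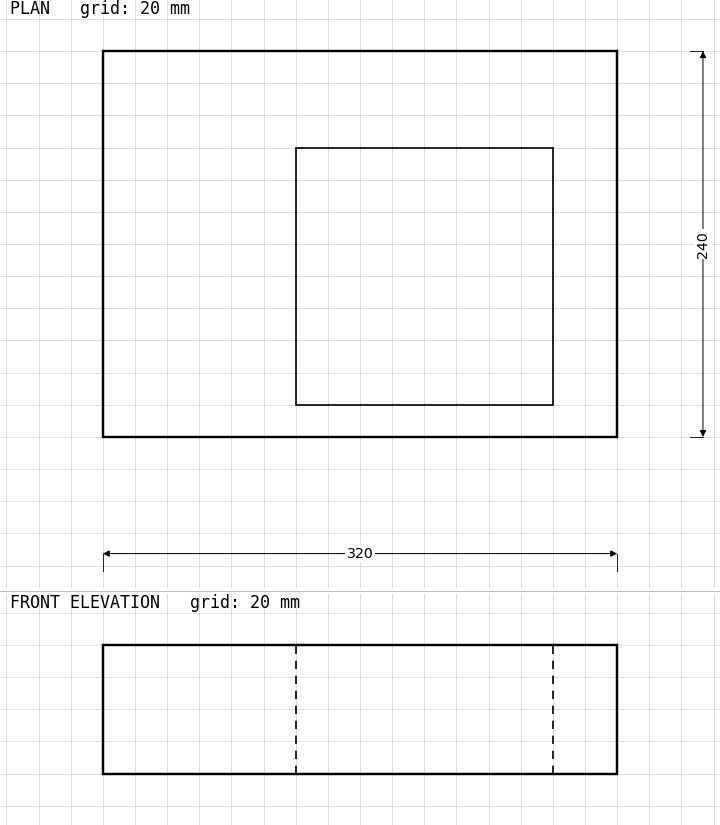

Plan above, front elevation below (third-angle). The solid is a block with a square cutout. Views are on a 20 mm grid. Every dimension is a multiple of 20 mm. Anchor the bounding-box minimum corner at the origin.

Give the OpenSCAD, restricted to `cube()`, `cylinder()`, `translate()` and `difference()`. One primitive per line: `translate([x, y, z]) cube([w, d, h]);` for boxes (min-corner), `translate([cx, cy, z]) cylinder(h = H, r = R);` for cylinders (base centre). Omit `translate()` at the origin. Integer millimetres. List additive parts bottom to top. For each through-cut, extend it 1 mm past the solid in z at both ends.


difference() {
  cube([320, 240, 80]);
  translate([120, 20, -1]) cube([160, 160, 82]);
}


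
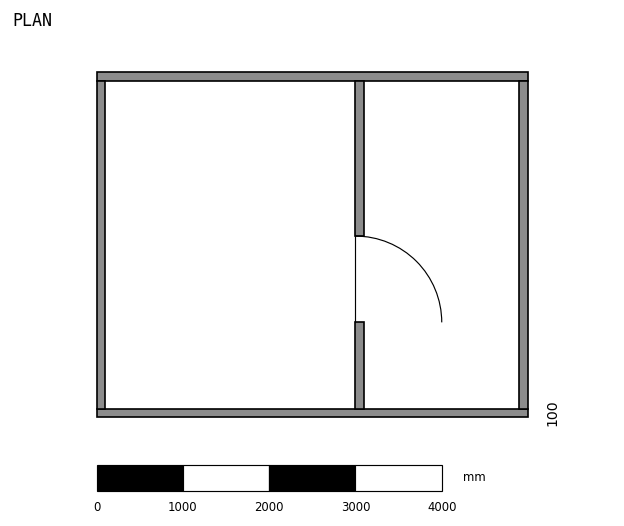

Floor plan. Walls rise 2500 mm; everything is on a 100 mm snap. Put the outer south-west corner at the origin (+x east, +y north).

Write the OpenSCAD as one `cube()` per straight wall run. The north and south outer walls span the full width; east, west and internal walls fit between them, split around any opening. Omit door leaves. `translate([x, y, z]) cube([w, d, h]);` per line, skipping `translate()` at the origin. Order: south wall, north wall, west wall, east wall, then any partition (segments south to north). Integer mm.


cube([5000, 100, 2500]);
translate([0, 3900, 0]) cube([5000, 100, 2500]);
translate([0, 100, 0]) cube([100, 3800, 2500]);
translate([4900, 100, 0]) cube([100, 3800, 2500]);
translate([3000, 100, 0]) cube([100, 1000, 2500]);
translate([3000, 2100, 0]) cube([100, 1800, 2500]);


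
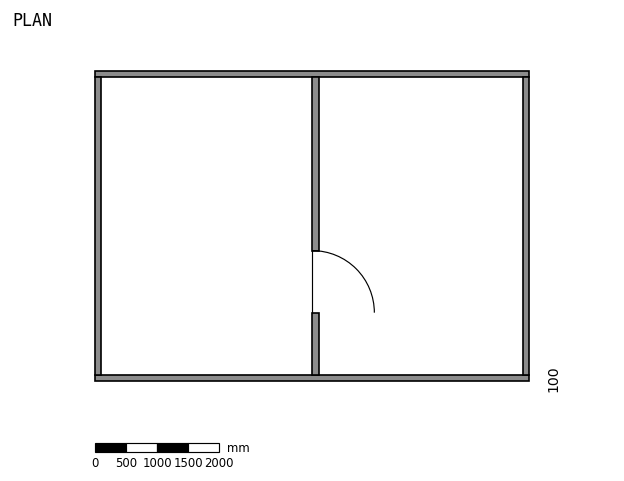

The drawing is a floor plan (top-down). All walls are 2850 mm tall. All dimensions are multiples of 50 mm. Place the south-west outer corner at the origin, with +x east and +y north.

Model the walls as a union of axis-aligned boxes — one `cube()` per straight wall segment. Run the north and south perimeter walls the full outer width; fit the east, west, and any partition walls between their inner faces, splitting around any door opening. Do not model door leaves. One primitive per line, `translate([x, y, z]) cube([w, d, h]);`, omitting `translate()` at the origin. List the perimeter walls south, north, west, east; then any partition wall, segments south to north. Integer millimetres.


cube([7000, 100, 2850]);
translate([0, 4900, 0]) cube([7000, 100, 2850]);
translate([0, 100, 0]) cube([100, 4800, 2850]);
translate([6900, 100, 0]) cube([100, 4800, 2850]);
translate([3500, 100, 0]) cube([100, 1000, 2850]);
translate([3500, 2100, 0]) cube([100, 2800, 2850]);
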